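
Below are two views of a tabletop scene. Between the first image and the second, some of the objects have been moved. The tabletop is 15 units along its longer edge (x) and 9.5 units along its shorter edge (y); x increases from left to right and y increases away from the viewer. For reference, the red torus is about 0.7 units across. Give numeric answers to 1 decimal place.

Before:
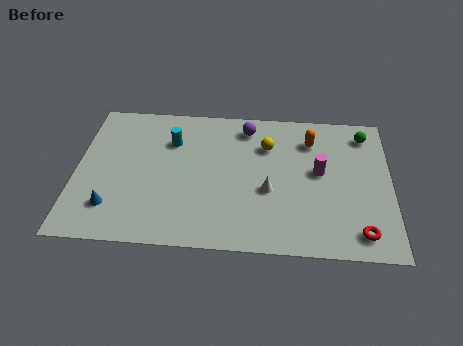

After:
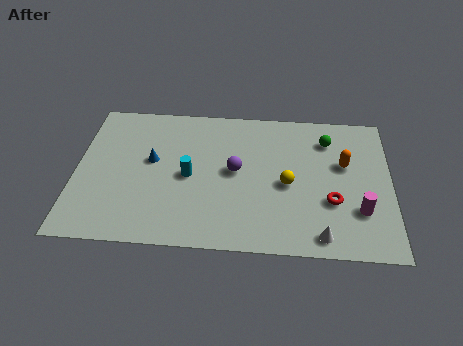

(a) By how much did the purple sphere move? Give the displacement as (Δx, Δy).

(-0.5, -3.0)

From the two frames, the purple sphere sits at roughly (8.1, 8.0) before and (7.6, 5.0) after.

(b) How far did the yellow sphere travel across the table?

2.7

From (9.1, 6.8) to (10.1, 4.3), the yellow sphere covered √(1.0² + 2.5²) ≈ 2.7 units.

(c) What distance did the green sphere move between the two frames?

1.9

The green sphere moved from about (13.8, 7.9) to (12.0, 7.4), a distance of √(1.8² + 0.5²) ≈ 1.9.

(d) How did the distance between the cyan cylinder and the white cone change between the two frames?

+1.6

They were about 5.6 units apart before and 7.2 after — 1.6 units further apart.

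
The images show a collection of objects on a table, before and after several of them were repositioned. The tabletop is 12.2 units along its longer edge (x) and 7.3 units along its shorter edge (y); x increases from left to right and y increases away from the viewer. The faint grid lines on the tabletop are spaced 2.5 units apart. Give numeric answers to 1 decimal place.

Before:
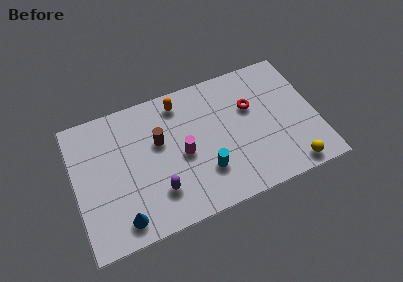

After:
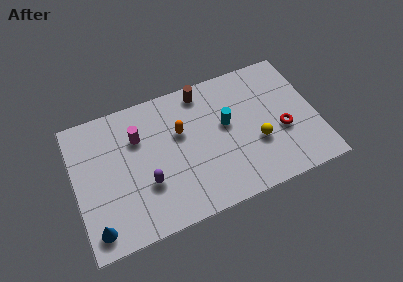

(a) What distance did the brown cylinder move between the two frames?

3.1

The brown cylinder moved from about (4.3, 4.5) to (6.7, 6.4), a distance of √(2.4² + 1.9²) ≈ 3.1.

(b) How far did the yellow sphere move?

2.4

From (10.6, 0.8) to (9.1, 2.7), the yellow sphere covered √(1.5² + 1.9²) ≈ 2.4 units.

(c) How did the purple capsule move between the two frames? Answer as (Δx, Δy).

(-0.5, 0.6)

The purple capsule was at about (4.0, 1.9) and moved to about (3.5, 2.5).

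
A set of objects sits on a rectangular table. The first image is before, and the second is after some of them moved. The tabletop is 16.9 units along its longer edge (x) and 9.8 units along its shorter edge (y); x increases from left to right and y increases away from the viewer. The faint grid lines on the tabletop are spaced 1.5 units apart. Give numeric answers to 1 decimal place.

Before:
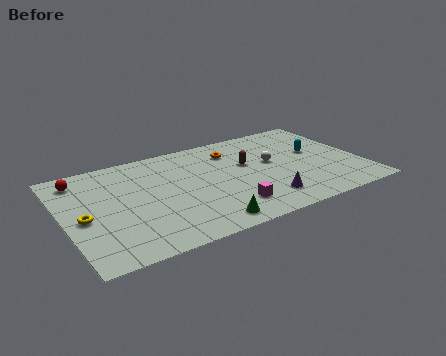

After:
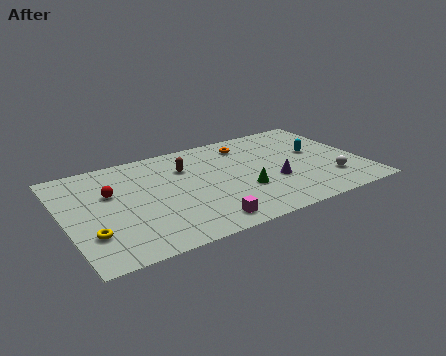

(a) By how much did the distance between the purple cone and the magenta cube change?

+3.0

They were about 2.0 units apart before and 5.0 after — 3.0 units further apart.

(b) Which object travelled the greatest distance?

the white sphere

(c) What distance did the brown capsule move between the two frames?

3.6

The brown capsule moved from about (10.5, 5.9) to (7.1, 7.0), a distance of √(3.4² + 1.1²) ≈ 3.6.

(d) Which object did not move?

the cyan capsule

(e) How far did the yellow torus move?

1.6

The yellow torus moved from about (1.0, 4.4) to (1.2, 2.8), a distance of √(0.2² + 1.6²) ≈ 1.6.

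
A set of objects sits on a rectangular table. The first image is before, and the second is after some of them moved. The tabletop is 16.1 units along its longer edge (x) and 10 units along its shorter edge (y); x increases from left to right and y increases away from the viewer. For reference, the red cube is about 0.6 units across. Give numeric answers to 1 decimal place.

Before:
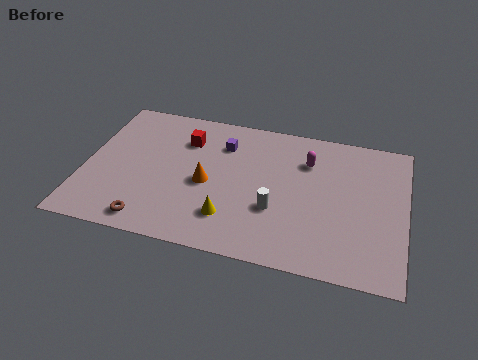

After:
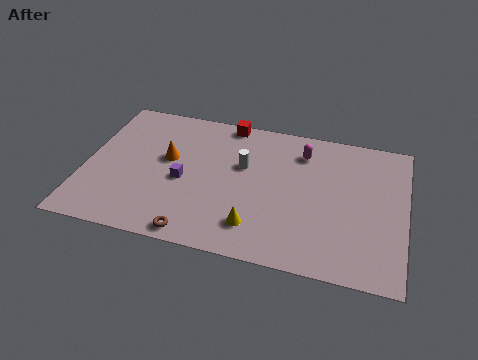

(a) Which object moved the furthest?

the purple cube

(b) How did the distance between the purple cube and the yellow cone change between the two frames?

-0.7

Before: roughly 5.1 units apart; after: 4.4. That's 0.7 units closer together.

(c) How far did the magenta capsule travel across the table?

0.7

The magenta capsule was near (11.1, 7.3) before and (10.8, 7.9) after, so it travelled √(0.3² + 0.6²) ≈ 0.7 units.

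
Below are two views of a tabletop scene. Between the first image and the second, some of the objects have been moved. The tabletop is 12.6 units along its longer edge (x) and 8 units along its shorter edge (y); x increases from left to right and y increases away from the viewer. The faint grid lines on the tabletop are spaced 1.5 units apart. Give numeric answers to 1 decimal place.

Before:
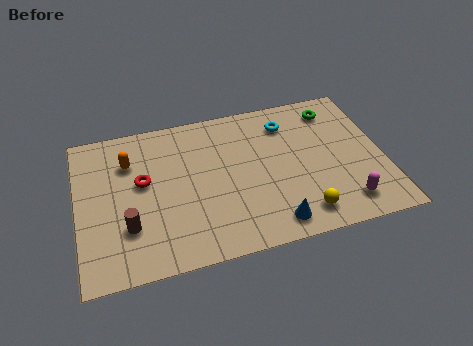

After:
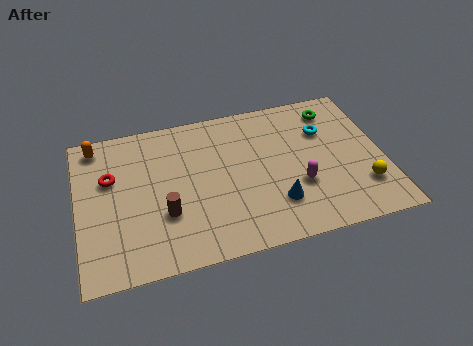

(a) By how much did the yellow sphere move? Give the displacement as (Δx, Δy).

(2.6, 0.8)

From the two frames, the yellow sphere sits at roughly (9.0, 1.3) before and (11.6, 2.1) after.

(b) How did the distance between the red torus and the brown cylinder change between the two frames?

+0.9

The distance was about 2.3 in the first image and 3.2 in the second, so they moved 0.9 units further apart.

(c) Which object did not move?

the green torus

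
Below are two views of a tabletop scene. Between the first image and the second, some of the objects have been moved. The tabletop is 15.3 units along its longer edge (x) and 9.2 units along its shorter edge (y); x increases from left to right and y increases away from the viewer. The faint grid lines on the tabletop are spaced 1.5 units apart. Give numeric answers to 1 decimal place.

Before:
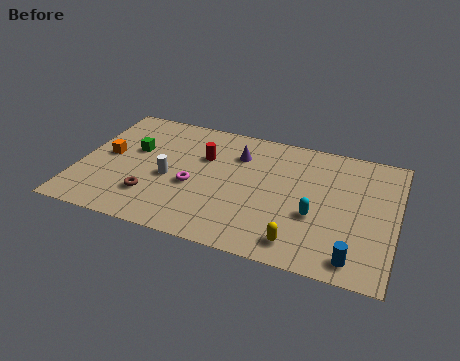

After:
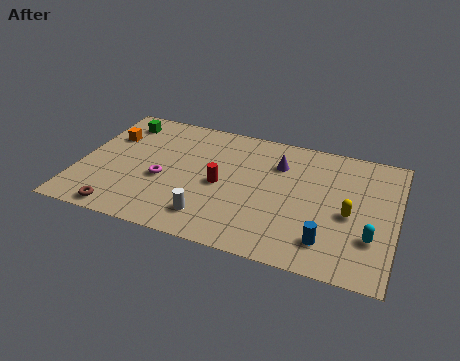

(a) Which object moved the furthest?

the yellow capsule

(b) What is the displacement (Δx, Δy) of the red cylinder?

(1.0, -1.8)

From the two frames, the red cylinder sits at roughly (5.9, 6.1) before and (6.9, 4.3) after.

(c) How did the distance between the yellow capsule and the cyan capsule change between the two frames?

-0.5

They were about 2.2 units apart before and 1.7 after — 0.5 units closer together.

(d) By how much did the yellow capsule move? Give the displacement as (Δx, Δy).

(2.2, 2.7)

From the two frames, the yellow capsule sits at roughly (10.9, 1.4) before and (13.1, 4.1) after.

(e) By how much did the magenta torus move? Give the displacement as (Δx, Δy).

(-1.5, 0.0)

The magenta torus was at about (5.6, 3.8) and moved to about (4.1, 3.8).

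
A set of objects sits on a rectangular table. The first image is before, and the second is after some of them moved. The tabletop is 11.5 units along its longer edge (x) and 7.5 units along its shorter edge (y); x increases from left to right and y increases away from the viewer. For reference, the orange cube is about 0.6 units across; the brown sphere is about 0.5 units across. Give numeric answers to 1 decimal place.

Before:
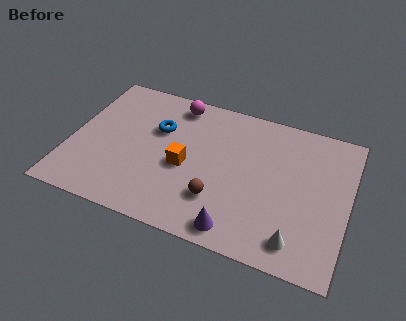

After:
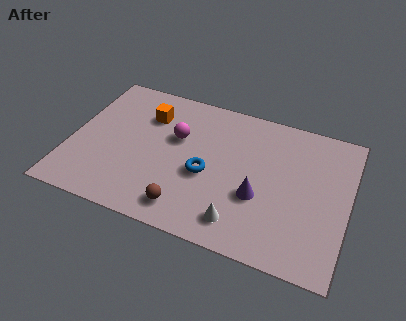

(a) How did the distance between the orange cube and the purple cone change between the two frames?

+2.2

They were about 3.4 units apart before and 5.6 after — 2.2 units further apart.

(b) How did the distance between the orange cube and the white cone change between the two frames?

+0.8

Before: roughly 5.2 units apart; after: 6.0. That's 0.8 units further apart.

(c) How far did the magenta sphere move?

1.8

The magenta sphere was near (4.1, 6.5) before and (4.3, 4.7) after, so it travelled √(0.2² + 1.8²) ≈ 1.8 units.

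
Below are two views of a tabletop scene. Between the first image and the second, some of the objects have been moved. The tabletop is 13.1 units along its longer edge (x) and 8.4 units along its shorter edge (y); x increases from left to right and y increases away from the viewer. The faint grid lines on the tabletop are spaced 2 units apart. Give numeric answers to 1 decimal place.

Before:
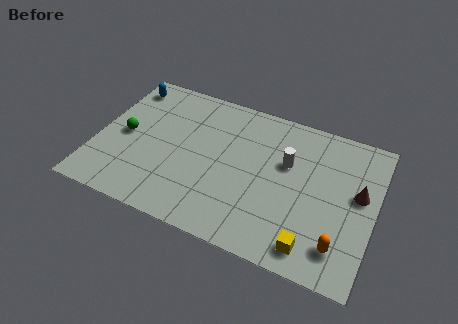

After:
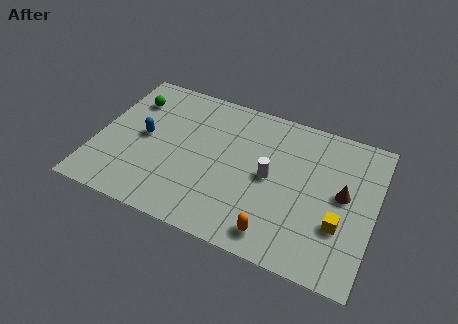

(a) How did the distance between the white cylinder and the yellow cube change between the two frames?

-0.7

They were about 4.4 units apart before and 3.7 after — 0.7 units closer together.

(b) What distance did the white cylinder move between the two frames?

1.3

The white cylinder was near (8.9, 5.3) before and (8.2, 4.2) after, so it travelled √(0.7² + 1.1²) ≈ 1.3 units.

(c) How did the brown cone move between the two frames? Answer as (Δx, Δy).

(-0.7, -0.3)

From the two frames, the brown cone sits at roughly (12.3, 4.8) before and (11.6, 4.5) after.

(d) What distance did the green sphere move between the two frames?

2.2

The green sphere was near (1.3, 4.1) before and (1.3, 6.3) after, so it travelled √(0.0² + 2.2²) ≈ 2.2 units.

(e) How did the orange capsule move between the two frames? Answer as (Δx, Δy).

(-2.9, -0.5)

The orange capsule started near (11.7, 1.7) and ended near (8.8, 1.2).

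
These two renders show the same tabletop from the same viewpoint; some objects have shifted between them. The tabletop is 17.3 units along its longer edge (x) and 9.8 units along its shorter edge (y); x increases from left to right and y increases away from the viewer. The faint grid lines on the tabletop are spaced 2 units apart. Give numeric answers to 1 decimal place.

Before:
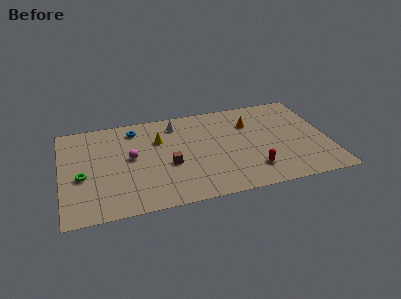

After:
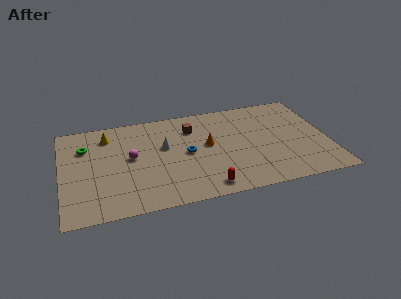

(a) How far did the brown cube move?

3.8

The brown cube was near (6.9, 4.0) before and (8.6, 7.4) after, so it travelled √(1.7² + 3.4²) ≈ 3.8 units.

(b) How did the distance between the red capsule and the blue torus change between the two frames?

-5.6

The distance was about 9.4 in the first image and 3.8 in the second, so they moved 5.6 units closer together.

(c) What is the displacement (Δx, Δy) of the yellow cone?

(-3.3, 1.2)

The yellow cone was at about (6.4, 6.7) and moved to about (3.1, 7.9).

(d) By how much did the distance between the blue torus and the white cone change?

-1.0

The distance was about 2.7 in the first image and 1.7 in the second, so they moved 1.0 units closer together.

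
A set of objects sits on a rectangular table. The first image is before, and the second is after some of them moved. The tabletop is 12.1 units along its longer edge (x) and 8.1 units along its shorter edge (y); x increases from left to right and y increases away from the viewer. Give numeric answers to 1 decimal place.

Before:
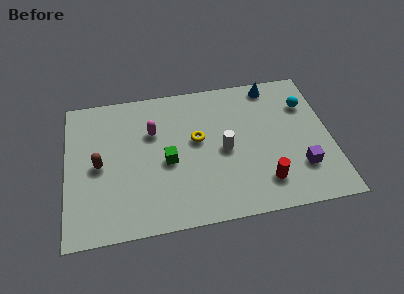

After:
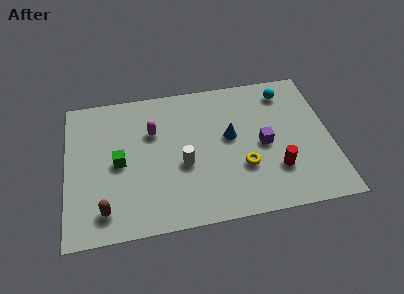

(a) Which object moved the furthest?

the blue cone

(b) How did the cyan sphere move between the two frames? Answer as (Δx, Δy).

(-0.9, 0.9)

The cyan sphere started near (11.1, 5.8) and ended near (10.2, 6.7).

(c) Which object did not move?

the magenta capsule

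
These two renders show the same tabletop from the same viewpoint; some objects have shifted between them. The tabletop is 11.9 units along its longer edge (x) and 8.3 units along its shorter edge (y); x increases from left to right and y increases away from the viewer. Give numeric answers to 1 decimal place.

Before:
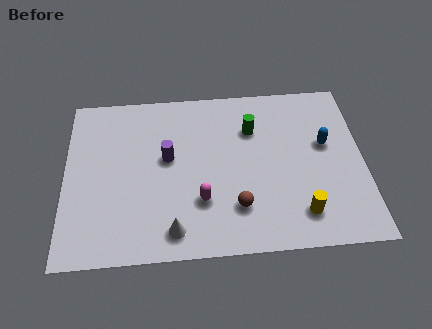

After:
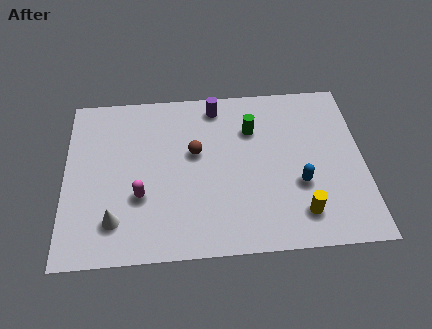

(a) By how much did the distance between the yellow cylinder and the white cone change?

+2.3

The distance was about 5.0 in the first image and 7.3 in the second, so they moved 2.3 units further apart.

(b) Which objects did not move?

the yellow cylinder and the green cylinder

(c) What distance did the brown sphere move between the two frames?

3.2

From (6.8, 2.1) to (5.2, 4.9), the brown sphere covered √(1.6² + 2.8²) ≈ 3.2 units.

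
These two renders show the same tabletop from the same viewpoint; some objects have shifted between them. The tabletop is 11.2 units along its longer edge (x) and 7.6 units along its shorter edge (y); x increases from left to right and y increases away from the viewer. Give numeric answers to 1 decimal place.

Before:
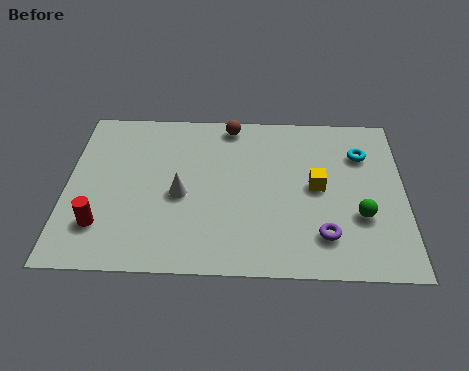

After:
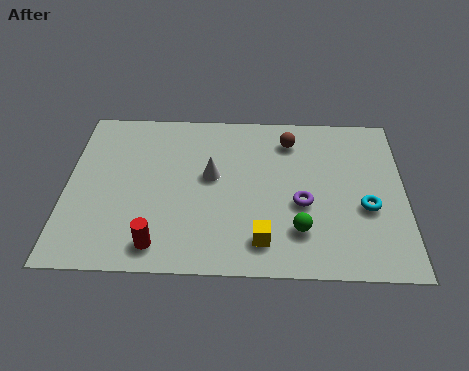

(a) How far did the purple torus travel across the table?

1.6

The purple torus moved from about (8.5, 1.7) to (7.8, 3.1), a distance of √(0.7² + 1.4²) ≈ 1.6.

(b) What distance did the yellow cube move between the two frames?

3.1

The yellow cube was near (8.3, 3.9) before and (6.5, 1.4) after, so it travelled √(1.8² + 2.5²) ≈ 3.1 units.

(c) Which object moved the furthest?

the yellow cube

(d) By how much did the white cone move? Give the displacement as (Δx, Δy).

(1.0, 0.9)

The white cone was at about (3.8, 3.4) and moved to about (4.8, 4.3).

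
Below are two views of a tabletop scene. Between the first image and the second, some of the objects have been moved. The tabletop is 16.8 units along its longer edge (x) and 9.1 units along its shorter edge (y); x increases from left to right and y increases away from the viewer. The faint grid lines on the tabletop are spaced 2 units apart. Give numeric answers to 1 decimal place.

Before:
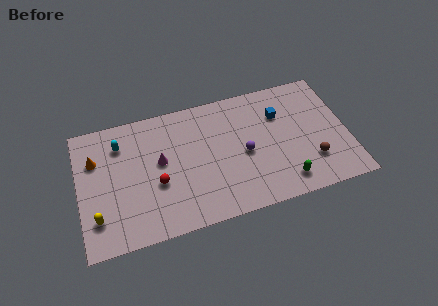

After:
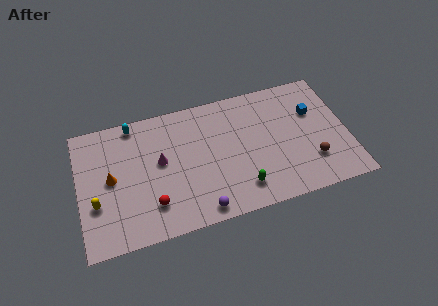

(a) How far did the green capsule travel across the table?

2.7

From (12.6, 1.5) to (9.9, 1.8), the green capsule covered √(2.7² + 0.3²) ≈ 2.7 units.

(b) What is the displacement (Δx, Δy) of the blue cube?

(2.1, -0.4)

The blue cube started near (12.7, 6.4) and ended near (14.8, 6.0).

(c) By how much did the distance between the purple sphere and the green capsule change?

-0.8

They were about 3.5 units apart before and 2.7 after — 0.8 units closer together.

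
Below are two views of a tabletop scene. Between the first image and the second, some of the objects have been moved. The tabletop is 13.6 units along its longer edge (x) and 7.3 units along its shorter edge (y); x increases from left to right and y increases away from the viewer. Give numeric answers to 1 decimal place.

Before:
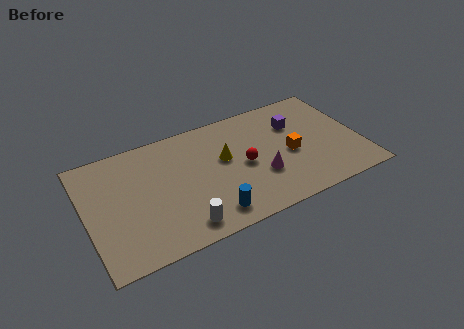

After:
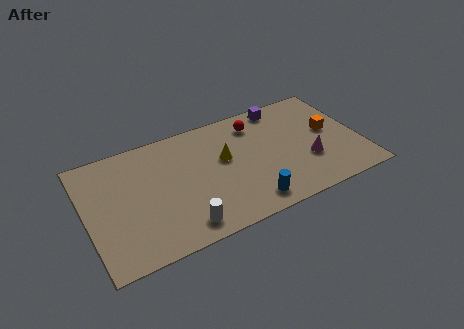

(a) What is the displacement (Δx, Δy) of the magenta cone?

(2.4, 0.0)

The magenta cone started near (8.5, 2.5) and ended near (10.9, 2.5).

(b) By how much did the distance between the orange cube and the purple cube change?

+1.4

Before: roughly 1.9 units apart; after: 3.3. That's 1.4 units further apart.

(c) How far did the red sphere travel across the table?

2.6

From (7.8, 3.5) to (8.7, 5.9), the red sphere covered √(0.9² + 2.4²) ≈ 2.6 units.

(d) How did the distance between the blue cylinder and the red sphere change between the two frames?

+1.9

Before: roughly 3.0 units apart; after: 4.9. That's 1.9 units further apart.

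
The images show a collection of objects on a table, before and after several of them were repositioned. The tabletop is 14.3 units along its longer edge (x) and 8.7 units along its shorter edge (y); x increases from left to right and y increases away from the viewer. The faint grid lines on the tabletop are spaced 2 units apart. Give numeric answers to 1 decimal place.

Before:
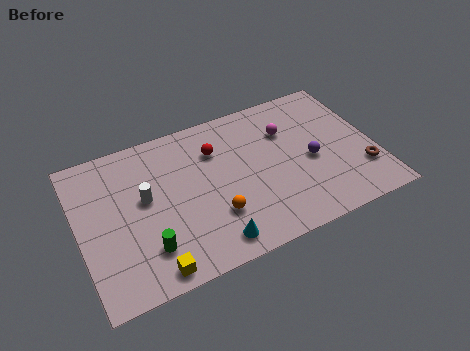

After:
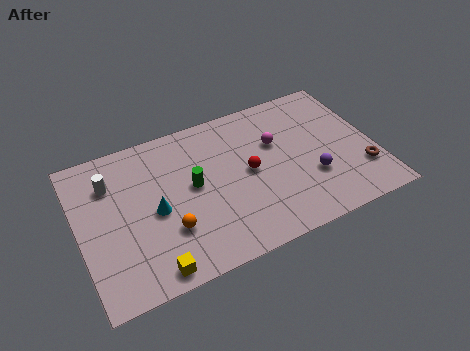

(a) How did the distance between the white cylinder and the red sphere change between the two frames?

+2.9

The distance was about 3.9 in the first image and 6.8 in the second, so they moved 2.9 units further apart.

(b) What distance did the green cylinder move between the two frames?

3.6

The green cylinder moved from about (3.0, 2.1) to (5.5, 4.7), a distance of √(2.5² + 2.6²) ≈ 3.6.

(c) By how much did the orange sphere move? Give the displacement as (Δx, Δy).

(-2.2, 0.1)

The orange sphere started near (6.3, 2.6) and ended near (4.1, 2.7).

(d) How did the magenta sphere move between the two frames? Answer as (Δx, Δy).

(-0.6, -0.5)

From the two frames, the magenta sphere sits at roughly (10.3, 6.1) before and (9.7, 5.6) after.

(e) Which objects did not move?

the yellow cube and the brown torus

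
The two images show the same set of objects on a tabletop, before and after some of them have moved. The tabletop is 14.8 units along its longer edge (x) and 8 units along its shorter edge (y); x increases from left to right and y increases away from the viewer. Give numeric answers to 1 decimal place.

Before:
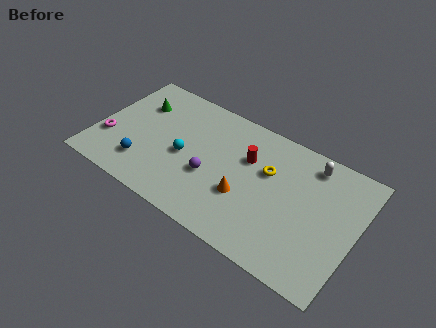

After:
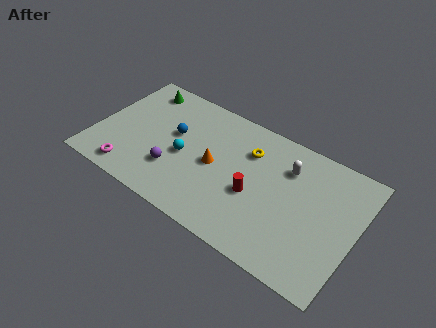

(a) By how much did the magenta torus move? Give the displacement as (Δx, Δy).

(1.6, -1.5)

The magenta torus started near (0.8, 2.6) and ended near (2.4, 1.1).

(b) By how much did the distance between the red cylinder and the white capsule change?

-0.7

Before: roughly 3.7 units apart; after: 3.0. That's 0.7 units closer together.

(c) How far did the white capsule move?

1.5

The white capsule was near (11.9, 6.8) before and (10.7, 5.9) after, so it travelled √(1.2² + 0.9²) ≈ 1.5 units.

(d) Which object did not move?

the cyan sphere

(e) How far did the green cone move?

1.1

The green cone moved from about (2.0, 5.7) to (1.9, 6.8), a distance of √(0.1² + 1.1²) ≈ 1.1.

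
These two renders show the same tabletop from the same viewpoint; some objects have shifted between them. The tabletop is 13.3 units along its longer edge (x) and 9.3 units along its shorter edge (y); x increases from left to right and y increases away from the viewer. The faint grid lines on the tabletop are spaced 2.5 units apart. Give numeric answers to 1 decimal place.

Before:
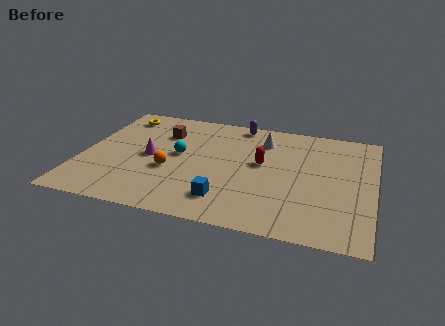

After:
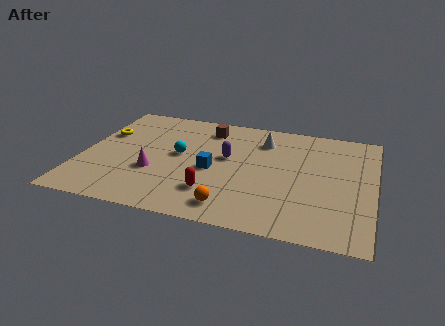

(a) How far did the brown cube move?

2.2

From (3.5, 6.7) to (5.5, 7.6), the brown cube covered √(2.0² + 0.9²) ≈ 2.2 units.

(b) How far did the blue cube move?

2.3

From (6.8, 1.9) to (6.0, 4.1), the blue cube covered √(0.8² + 2.2²) ≈ 2.3 units.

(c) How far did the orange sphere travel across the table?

3.7

The orange sphere moved from about (4.1, 3.6) to (7.1, 1.4), a distance of √(3.0² + 2.2²) ≈ 3.7.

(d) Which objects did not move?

the white cone and the cyan sphere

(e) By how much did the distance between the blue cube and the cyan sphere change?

-2.1

Before: roughly 3.9 units apart; after: 1.8. That's 2.1 units closer together.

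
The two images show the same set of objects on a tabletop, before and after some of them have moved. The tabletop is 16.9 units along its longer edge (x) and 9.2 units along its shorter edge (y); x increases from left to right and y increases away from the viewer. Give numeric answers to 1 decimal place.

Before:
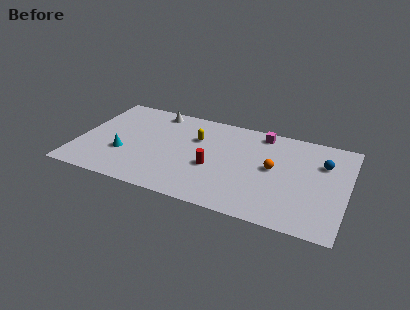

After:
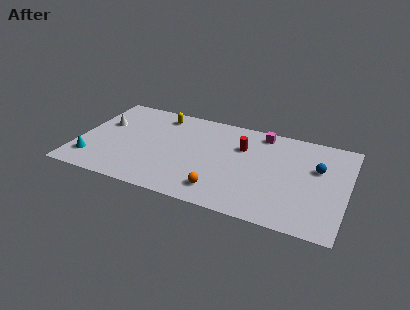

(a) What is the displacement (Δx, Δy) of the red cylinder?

(1.6, 2.6)

The red cylinder was at about (8.6, 3.7) and moved to about (10.2, 6.3).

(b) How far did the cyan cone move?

2.2

The cyan cone was near (3.0, 3.2) before and (1.1, 2.0) after, so it travelled √(1.9² + 1.2²) ≈ 2.2 units.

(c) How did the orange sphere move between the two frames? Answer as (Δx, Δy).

(-3.0, -3.2)

From the two frames, the orange sphere sits at roughly (12.3, 4.9) before and (9.3, 1.7) after.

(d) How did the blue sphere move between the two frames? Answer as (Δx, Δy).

(-0.3, -0.6)

From the two frames, the blue sphere sits at roughly (15.3, 6.4) before and (15.0, 5.8) after.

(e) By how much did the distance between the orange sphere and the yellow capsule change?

+2.4

They were about 5.2 units apart before and 7.6 after — 2.4 units further apart.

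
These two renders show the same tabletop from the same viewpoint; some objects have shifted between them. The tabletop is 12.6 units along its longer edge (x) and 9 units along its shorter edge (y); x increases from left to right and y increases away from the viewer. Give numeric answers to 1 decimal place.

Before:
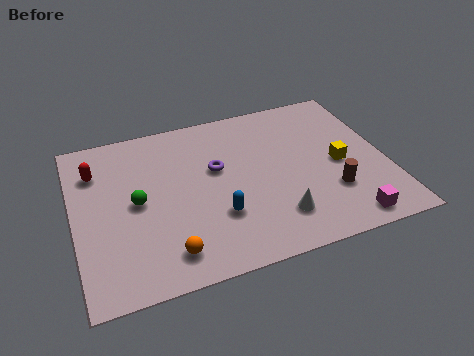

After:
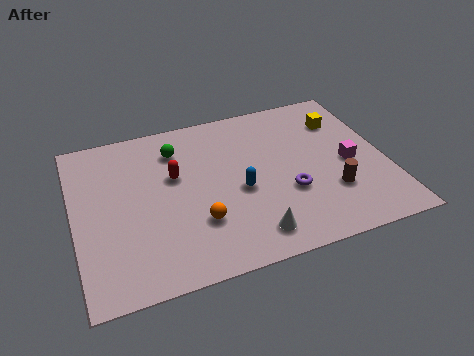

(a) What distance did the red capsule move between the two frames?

3.3

From (1.0, 6.7) to (4.1, 5.5), the red capsule covered √(3.1² + 1.2²) ≈ 3.3 units.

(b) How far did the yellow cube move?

2.5

From (10.7, 4.2) to (11.1, 6.7), the yellow cube covered √(0.4² + 2.5²) ≈ 2.5 units.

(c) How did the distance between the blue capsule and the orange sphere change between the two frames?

-0.3

The distance was about 2.5 in the first image and 2.2 in the second, so they moved 0.3 units closer together.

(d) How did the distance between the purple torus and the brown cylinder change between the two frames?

-3.4

They were about 5.2 units apart before and 1.8 after — 3.4 units closer together.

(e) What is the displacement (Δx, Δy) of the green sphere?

(1.8, 2.5)

The green sphere was at about (2.5, 4.5) and moved to about (4.3, 7.0).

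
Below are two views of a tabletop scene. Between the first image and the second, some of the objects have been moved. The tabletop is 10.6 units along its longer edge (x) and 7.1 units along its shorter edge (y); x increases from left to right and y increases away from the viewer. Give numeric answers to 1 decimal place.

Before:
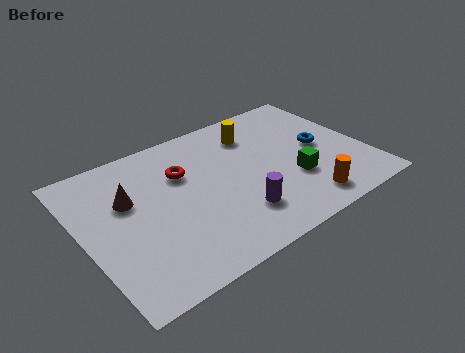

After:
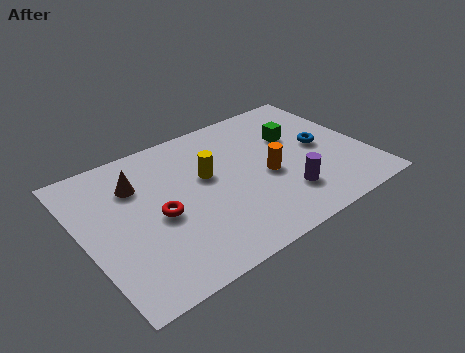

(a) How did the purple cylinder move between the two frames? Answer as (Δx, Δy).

(1.8, 0.0)

From the two frames, the purple cylinder sits at roughly (5.4, 1.8) before and (7.2, 1.8) after.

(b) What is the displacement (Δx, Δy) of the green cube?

(0.5, 2.2)

The green cube was at about (7.7, 2.4) and moved to about (8.2, 4.6).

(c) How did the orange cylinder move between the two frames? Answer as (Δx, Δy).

(-1.0, 2.0)

The orange cylinder started near (7.8, 1.1) and ended near (6.8, 3.1).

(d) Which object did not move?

the blue torus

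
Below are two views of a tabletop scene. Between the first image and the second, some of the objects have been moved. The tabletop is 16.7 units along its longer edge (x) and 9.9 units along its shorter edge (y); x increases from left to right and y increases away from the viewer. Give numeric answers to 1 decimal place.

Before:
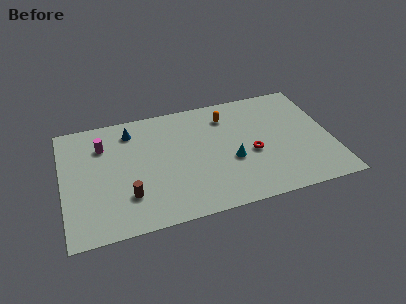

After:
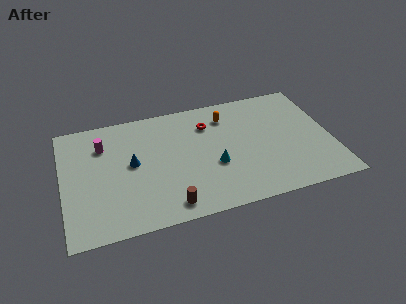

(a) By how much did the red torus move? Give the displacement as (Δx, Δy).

(-2.5, 3.2)

The red torus started near (11.7, 4.2) and ended near (9.2, 7.4).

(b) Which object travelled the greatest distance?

the red torus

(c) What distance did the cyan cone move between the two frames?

1.1

The cyan cone was near (10.4, 3.9) before and (9.3, 3.8) after, so it travelled √(1.1² + 0.1²) ≈ 1.1 units.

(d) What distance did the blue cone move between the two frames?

2.8

From (4.4, 8.1) to (4.3, 5.3), the blue cone covered √(0.1² + 2.8²) ≈ 2.8 units.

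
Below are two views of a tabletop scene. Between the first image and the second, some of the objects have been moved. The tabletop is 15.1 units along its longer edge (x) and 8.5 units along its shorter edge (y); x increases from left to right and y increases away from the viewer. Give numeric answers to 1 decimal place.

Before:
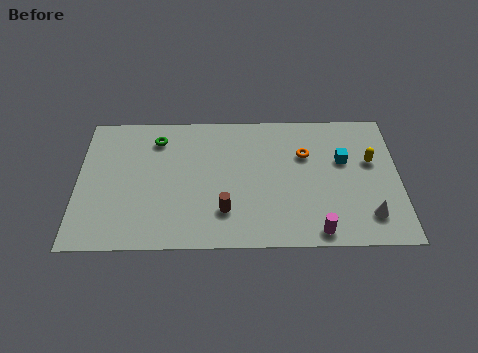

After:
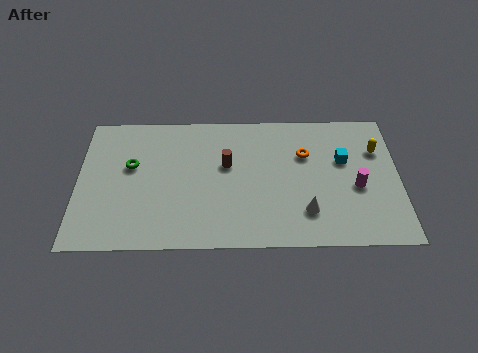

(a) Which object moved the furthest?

the magenta cylinder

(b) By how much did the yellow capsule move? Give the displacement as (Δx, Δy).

(0.3, 0.7)

The yellow capsule started near (13.8, 5.2) and ended near (14.1, 5.9).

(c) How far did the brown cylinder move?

2.9

The brown cylinder moved from about (6.9, 2.2) to (7.0, 5.1), a distance of √(0.1² + 2.9²) ≈ 2.9.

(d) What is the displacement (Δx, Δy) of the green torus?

(-1.2, -1.7)

From the two frames, the green torus sits at roughly (3.7, 6.8) before and (2.5, 5.1) after.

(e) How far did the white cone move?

2.9

The white cone was near (13.6, 1.8) before and (10.7, 2.1) after, so it travelled √(2.9² + 0.3²) ≈ 2.9 units.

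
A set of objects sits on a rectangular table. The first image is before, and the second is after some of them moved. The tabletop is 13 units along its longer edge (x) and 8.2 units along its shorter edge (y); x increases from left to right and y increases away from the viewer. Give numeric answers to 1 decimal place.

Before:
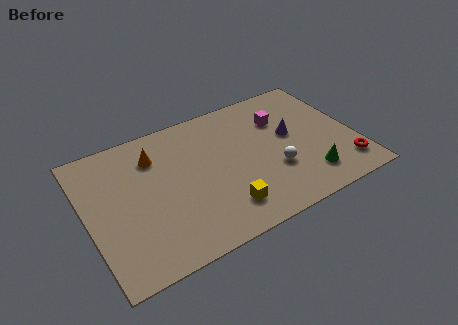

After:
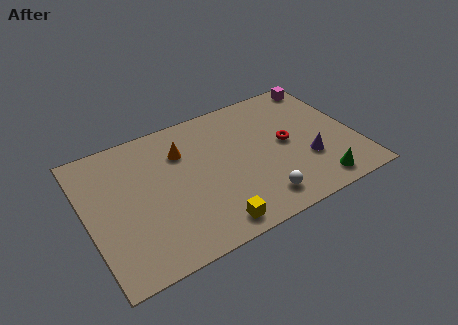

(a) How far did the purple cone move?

2.0

The purple cone was near (10.0, 4.6) before and (10.5, 2.7) after, so it travelled √(0.5² + 1.9²) ≈ 2.0 units.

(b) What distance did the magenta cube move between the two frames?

2.8

The magenta cube moved from about (9.7, 5.8) to (12.1, 7.3), a distance of √(2.4² + 1.5²) ≈ 2.8.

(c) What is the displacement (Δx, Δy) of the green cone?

(0.3, -0.6)

The green cone started near (10.4, 1.7) and ended near (10.7, 1.1).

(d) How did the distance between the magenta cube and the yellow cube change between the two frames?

+3.7

Before: roughly 5.4 units apart; after: 9.1. That's 3.7 units further apart.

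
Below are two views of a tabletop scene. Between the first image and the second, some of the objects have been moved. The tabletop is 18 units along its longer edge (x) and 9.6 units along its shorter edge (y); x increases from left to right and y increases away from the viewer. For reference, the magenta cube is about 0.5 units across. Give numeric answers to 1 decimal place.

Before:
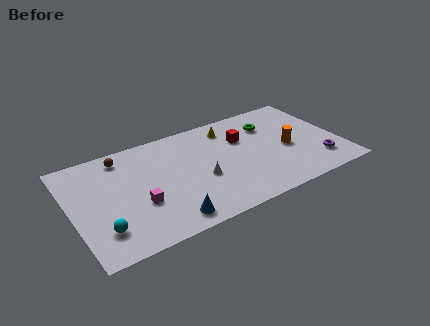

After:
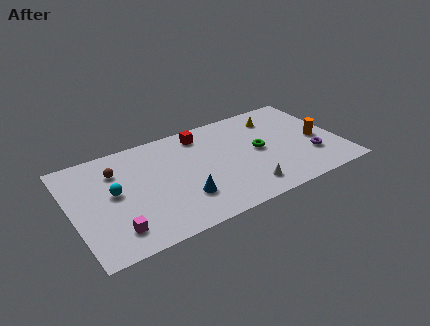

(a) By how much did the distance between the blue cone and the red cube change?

-2.0

They were about 7.8 units apart before and 5.8 after — 2.0 units closer together.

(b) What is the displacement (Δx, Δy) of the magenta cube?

(-1.8, -1.6)

From the two frames, the magenta cube sits at roughly (4.3, 3.5) before and (2.5, 1.9) after.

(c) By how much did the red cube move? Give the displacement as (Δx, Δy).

(-2.6, 1.6)

The red cube was at about (11.7, 6.5) and moved to about (9.1, 8.1).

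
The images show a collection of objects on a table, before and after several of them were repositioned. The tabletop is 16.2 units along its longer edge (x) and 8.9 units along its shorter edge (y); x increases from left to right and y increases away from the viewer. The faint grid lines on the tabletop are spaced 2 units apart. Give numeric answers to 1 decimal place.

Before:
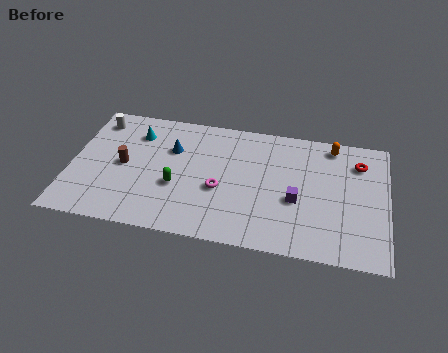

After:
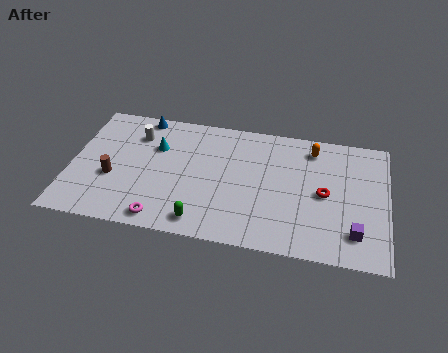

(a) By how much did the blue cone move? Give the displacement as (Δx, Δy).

(-1.7, 2.1)

The blue cone was at about (5.1, 6.0) and moved to about (3.4, 8.1).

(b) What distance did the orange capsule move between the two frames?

1.1

The orange capsule moved from about (13.3, 7.8) to (12.3, 7.4), a distance of √(1.0² + 0.4²) ≈ 1.1.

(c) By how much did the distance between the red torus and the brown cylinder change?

-1.4

Before: roughly 12.2 units apart; after: 10.8. That's 1.4 units closer together.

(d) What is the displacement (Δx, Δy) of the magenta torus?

(-2.8, -2.6)

The magenta torus started near (7.7, 3.6) and ended near (4.9, 1.0).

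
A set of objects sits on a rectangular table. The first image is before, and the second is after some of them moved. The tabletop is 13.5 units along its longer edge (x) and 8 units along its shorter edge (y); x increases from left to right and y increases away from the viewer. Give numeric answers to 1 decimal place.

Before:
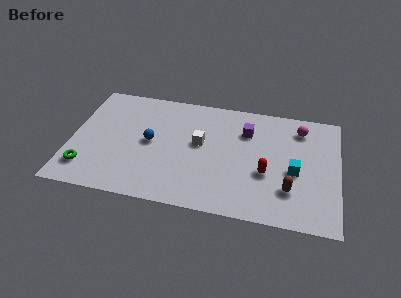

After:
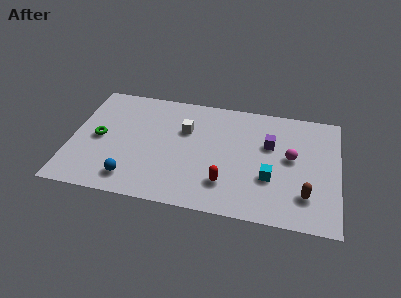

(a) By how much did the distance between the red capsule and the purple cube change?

+0.8

The distance was about 2.9 in the first image and 3.7 in the second, so they moved 0.8 units further apart.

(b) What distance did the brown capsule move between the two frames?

0.8

From (11.1, 2.2) to (11.9, 2.0), the brown capsule covered √(0.8² + 0.2²) ≈ 0.8 units.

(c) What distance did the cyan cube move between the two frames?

1.4

The cyan cube moved from about (11.3, 3.5) to (10.1, 2.8), a distance of √(1.2² + 0.7²) ≈ 1.4.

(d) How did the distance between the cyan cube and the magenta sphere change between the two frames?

-1.1

They were about 3.0 units apart before and 1.9 after — 1.1 units closer together.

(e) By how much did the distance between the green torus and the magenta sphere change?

-1.9

Before: roughly 11.6 units apart; after: 9.7. That's 1.9 units closer together.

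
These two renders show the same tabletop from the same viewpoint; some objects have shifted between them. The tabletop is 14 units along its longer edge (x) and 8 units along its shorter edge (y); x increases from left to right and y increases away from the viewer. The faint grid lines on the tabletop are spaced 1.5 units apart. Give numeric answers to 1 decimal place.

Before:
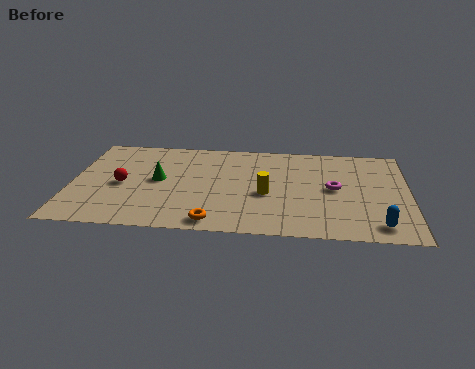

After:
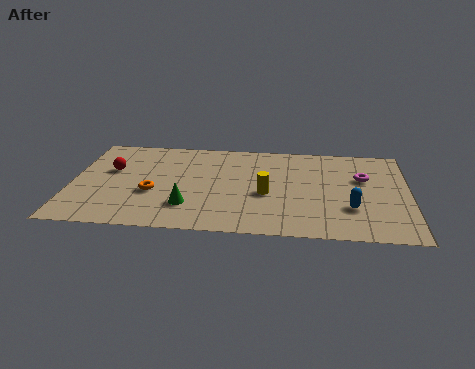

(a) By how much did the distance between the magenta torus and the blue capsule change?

-0.8

They were about 3.4 units apart before and 2.6 after — 0.8 units closer together.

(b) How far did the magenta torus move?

1.6

From (10.9, 4.1) to (12.1, 5.1), the magenta torus covered √(1.2² + 1.0²) ≈ 1.6 units.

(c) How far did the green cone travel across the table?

2.5

The green cone moved from about (3.6, 4.2) to (4.9, 2.1), a distance of √(1.3² + 2.1²) ≈ 2.5.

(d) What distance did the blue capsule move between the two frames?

1.7

The blue capsule moved from about (12.7, 1.2) to (11.6, 2.5), a distance of √(1.1² + 1.3²) ≈ 1.7.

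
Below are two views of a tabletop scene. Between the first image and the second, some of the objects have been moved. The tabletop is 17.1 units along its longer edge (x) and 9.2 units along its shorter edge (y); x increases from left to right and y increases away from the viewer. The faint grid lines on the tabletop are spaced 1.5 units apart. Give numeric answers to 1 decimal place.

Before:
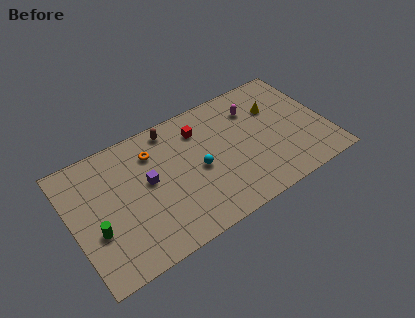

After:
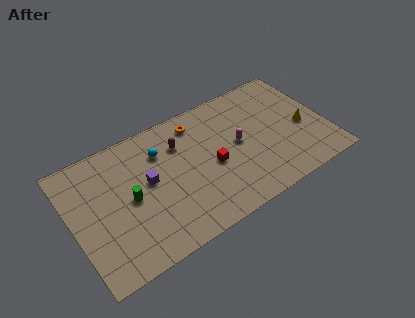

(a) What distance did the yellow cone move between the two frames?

2.8

The yellow cone moved from about (14.0, 6.3) to (15.6, 4.0), a distance of √(1.6² + 2.3²) ≈ 2.8.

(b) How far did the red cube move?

3.0

The red cube was near (8.9, 7.1) before and (9.3, 4.1) after, so it travelled √(0.4² + 3.0²) ≈ 3.0 units.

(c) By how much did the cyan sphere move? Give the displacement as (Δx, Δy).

(-2.2, 2.5)

From the two frames, the cyan sphere sits at roughly (8.4, 4.3) before and (6.2, 6.8) after.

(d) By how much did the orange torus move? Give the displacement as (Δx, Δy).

(3.1, 0.7)

The orange torus was at about (5.7, 7.0) and moved to about (8.8, 7.7).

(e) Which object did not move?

the purple cube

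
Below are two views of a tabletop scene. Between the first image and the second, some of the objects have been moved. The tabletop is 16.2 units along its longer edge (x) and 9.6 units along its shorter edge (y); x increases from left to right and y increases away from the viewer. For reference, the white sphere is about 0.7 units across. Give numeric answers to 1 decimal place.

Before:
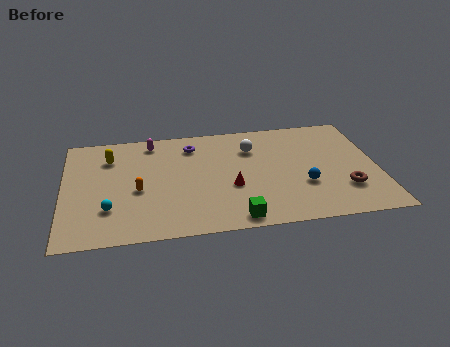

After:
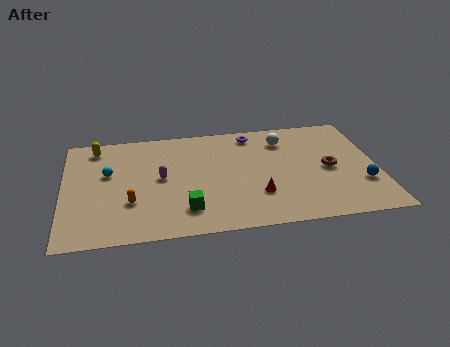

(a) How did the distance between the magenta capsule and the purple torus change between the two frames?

+3.7

The distance was about 2.2 in the first image and 5.9 in the second, so they moved 3.7 units further apart.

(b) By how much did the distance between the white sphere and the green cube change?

+1.5

Before: roughly 6.1 units apart; after: 7.6. That's 1.5 units further apart.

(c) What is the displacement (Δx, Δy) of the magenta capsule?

(0.4, -3.3)

The magenta capsule was at about (4.6, 8.3) and moved to about (5.0, 5.0).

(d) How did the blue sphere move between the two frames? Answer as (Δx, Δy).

(3.0, -0.3)

The blue sphere started near (12.3, 3.3) and ended near (15.3, 3.0).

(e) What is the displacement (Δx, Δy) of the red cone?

(1.3, -0.9)

From the two frames, the red cone sits at roughly (8.6, 3.7) before and (9.9, 2.8) after.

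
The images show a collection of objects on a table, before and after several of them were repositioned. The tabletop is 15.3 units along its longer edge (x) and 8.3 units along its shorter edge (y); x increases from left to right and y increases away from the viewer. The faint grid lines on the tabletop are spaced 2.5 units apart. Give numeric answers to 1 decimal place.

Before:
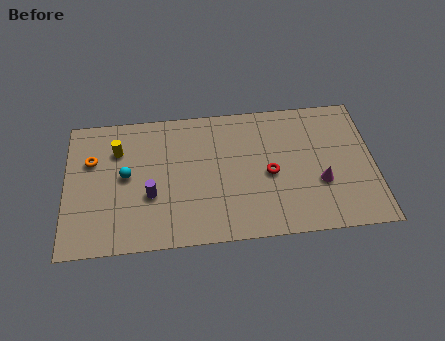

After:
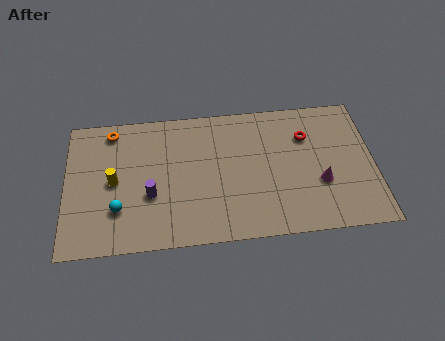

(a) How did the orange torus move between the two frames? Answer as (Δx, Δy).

(1.0, 1.7)

From the two frames, the orange torus sits at roughly (1.3, 5.5) before and (2.3, 7.2) after.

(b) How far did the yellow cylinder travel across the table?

1.9

The yellow cylinder was near (2.6, 6.0) before and (2.4, 4.1) after, so it travelled √(0.2² + 1.9²) ≈ 1.9 units.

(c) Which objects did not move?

the purple cylinder and the magenta cone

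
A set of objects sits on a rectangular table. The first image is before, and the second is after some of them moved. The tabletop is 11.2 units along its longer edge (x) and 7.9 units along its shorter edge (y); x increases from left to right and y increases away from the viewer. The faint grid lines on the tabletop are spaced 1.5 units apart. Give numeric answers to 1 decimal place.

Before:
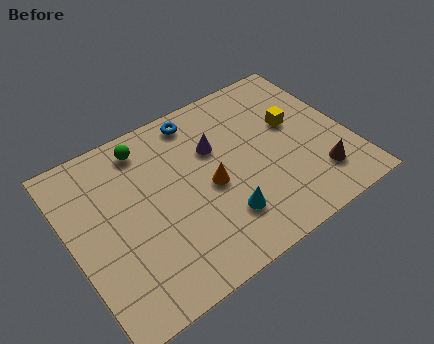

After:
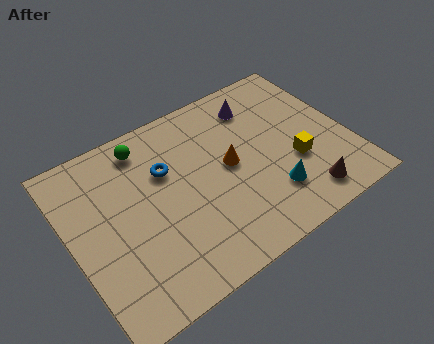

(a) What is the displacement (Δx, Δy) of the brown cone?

(-0.7, -0.6)

From the two frames, the brown cone sits at roughly (9.6, 1.8) before and (8.9, 1.2) after.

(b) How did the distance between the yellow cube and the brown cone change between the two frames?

-1.2

They were about 2.9 units apart before and 1.7 after — 1.2 units closer together.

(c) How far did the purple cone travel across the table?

2.3

The purple cone moved from about (6.0, 5.2) to (8.0, 6.3), a distance of √(2.0² + 1.1²) ≈ 2.3.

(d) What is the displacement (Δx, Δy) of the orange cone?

(0.9, 0.5)

The orange cone was at about (5.5, 3.6) and moved to about (6.4, 4.1).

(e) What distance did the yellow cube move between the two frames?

1.8

From (9.2, 4.7) to (8.9, 2.9), the yellow cube covered √(0.3² + 1.8²) ≈ 1.8 units.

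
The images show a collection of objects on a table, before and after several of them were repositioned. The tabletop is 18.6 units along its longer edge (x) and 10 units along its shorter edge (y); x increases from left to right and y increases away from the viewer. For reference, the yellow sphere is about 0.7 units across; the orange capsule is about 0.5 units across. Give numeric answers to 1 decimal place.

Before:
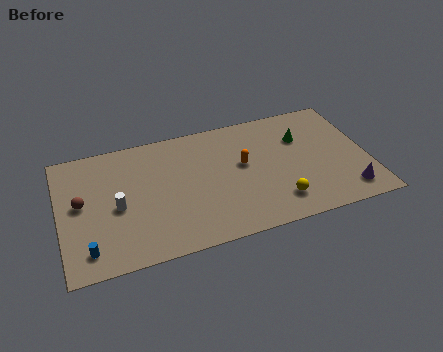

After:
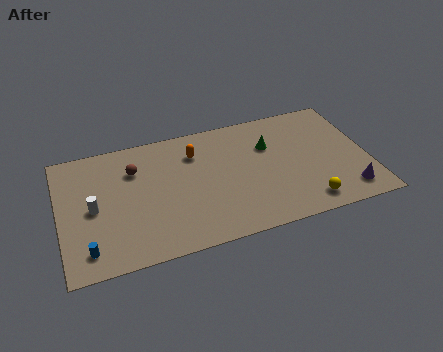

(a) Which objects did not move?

the purple cone and the blue cylinder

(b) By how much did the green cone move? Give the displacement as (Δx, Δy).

(-2.0, -0.1)

The green cone started near (14.8, 6.9) and ended near (12.8, 6.8).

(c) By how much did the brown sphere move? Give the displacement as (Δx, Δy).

(3.3, 1.8)

From the two frames, the brown sphere sits at roughly (1.3, 5.4) before and (4.6, 7.2) after.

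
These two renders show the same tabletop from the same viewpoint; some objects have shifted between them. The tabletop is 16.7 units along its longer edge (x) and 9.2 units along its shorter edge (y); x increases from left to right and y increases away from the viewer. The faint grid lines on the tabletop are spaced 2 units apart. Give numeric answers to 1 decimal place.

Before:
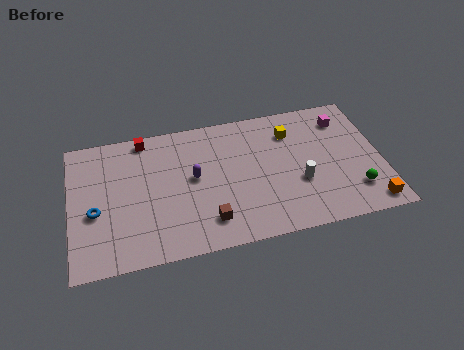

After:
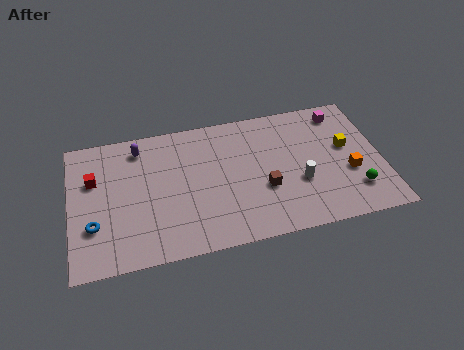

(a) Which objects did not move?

the green sphere and the white cylinder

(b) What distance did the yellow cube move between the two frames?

3.4

From (12.0, 7.0) to (14.9, 5.3), the yellow cube covered √(2.9² + 1.7²) ≈ 3.4 units.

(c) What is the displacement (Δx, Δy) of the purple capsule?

(-2.8, 2.7)

The purple capsule started near (6.6, 5.0) and ended near (3.8, 7.7).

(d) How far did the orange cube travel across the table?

2.6

From (15.8, 1.1) to (14.9, 3.5), the orange cube covered √(0.9² + 2.4²) ≈ 2.6 units.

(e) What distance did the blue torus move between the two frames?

0.9

The blue torus was near (1.3, 3.8) before and (1.2, 2.9) after, so it travelled √(0.1² + 0.9²) ≈ 0.9 units.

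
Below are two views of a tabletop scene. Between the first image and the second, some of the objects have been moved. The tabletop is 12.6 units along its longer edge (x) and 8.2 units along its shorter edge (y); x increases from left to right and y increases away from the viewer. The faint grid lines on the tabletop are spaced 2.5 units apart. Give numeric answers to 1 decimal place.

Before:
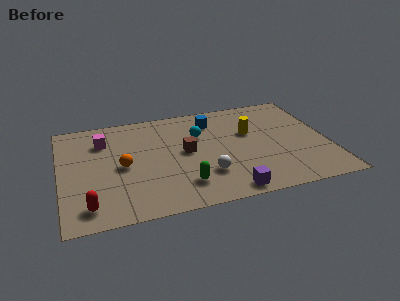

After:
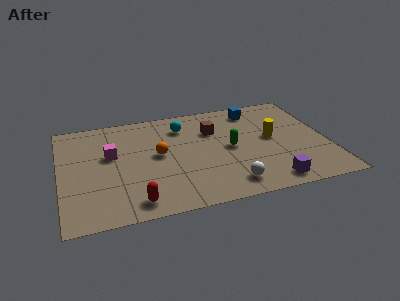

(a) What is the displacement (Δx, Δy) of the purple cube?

(2.0, 0.2)

The purple cube started near (7.6, 0.8) and ended near (9.6, 1.0).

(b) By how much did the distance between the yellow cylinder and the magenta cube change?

+0.6

They were about 7.0 units apart before and 7.6 after — 0.6 units further apart.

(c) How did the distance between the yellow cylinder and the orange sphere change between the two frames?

-0.8

The distance was about 6.2 in the first image and 5.4 in the second, so they moved 0.8 units closer together.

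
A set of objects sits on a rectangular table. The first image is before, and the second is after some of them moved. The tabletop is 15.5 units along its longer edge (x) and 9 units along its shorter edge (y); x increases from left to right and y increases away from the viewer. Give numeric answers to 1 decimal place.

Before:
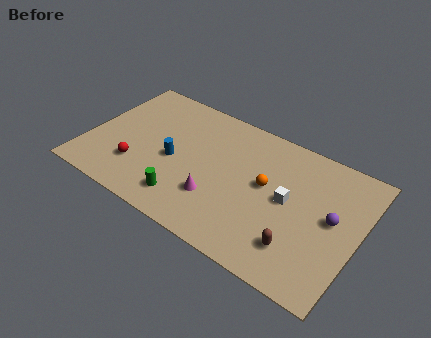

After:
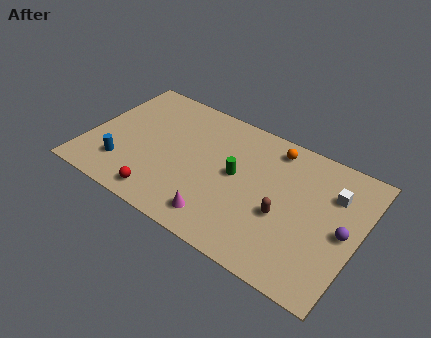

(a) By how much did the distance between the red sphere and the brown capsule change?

-2.4

They were about 9.4 units apart before and 7.0 after — 2.4 units closer together.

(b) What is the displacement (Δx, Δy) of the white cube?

(2.3, 1.7)

From the two frames, the white cube sits at roughly (11.5, 4.7) before and (13.8, 6.4) after.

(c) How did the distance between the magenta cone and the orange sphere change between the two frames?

+3.1

They were about 3.4 units apart before and 6.5 after — 3.1 units further apart.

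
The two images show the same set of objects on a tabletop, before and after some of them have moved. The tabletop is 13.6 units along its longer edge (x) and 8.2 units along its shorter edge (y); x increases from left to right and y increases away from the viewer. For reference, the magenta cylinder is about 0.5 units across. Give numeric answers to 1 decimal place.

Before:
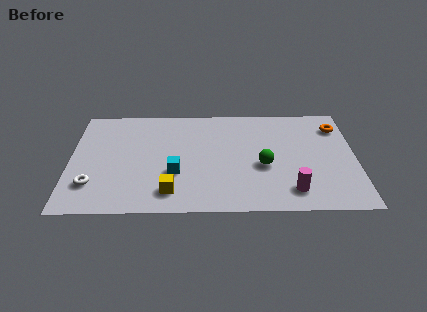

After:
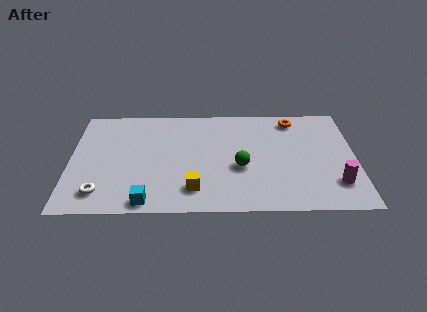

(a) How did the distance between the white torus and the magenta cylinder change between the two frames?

+1.7

The distance was about 9.4 in the first image and 11.1 in the second, so they moved 1.7 units further apart.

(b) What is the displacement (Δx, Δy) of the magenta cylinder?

(2.1, 0.5)

The magenta cylinder was at about (10.5, 1.5) and moved to about (12.6, 2.0).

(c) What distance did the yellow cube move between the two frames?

1.1

The yellow cube was near (4.8, 1.5) before and (5.9, 1.7) after, so it travelled √(1.1² + 0.2²) ≈ 1.1 units.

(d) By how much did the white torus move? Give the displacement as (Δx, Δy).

(0.4, -0.6)

From the two frames, the white torus sits at roughly (1.1, 2.1) before and (1.5, 1.5) after.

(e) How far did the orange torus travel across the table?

2.2

The orange torus moved from about (12.8, 6.4) to (10.7, 7.0), a distance of √(2.1² + 0.6²) ≈ 2.2.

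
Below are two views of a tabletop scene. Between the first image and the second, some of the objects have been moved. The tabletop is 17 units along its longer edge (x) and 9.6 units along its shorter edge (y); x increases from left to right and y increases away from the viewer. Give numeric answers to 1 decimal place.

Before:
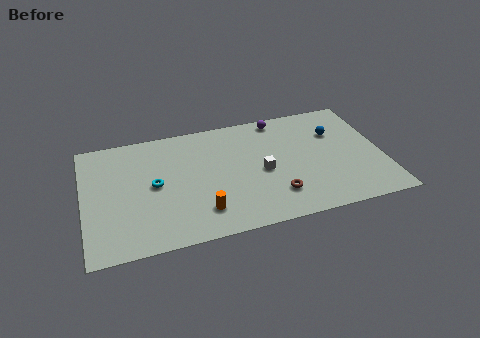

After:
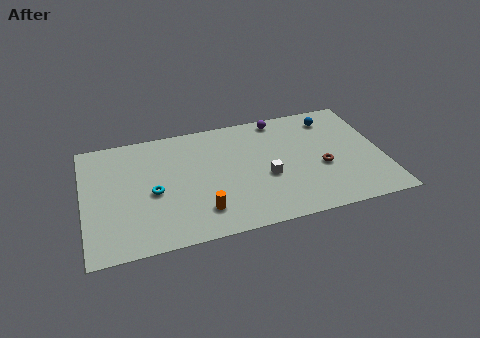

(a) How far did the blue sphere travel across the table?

1.3

From (14.5, 6.6) to (14.4, 7.9), the blue sphere covered √(0.1² + 1.3²) ≈ 1.3 units.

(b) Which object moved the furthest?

the brown torus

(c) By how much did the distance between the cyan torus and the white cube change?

+0.3

They were about 6.1 units apart before and 6.4 after — 0.3 units further apart.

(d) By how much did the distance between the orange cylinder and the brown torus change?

+3.0

The distance was about 4.2 in the first image and 7.2 in the second, so they moved 3.0 units further apart.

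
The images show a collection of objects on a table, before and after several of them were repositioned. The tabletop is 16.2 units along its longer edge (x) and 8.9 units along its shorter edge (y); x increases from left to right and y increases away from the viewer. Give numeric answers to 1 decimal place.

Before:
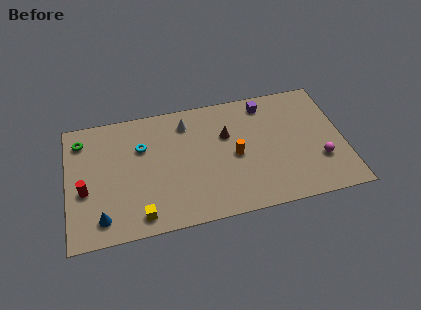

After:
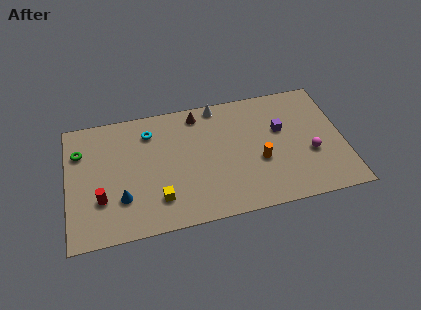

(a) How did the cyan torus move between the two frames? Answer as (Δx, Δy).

(0.5, 1.0)

The cyan torus was at about (4.4, 6.0) and moved to about (4.9, 7.0).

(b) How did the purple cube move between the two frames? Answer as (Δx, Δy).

(0.8, -2.1)

From the two frames, the purple cube sits at roughly (11.8, 7.6) before and (12.6, 5.5) after.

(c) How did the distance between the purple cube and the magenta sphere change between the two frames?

-3.0

Before: roughly 5.6 units apart; after: 2.6. That's 3.0 units closer together.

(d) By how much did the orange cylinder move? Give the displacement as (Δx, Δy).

(1.4, -0.7)

The orange cylinder started near (9.8, 4.2) and ended near (11.2, 3.5).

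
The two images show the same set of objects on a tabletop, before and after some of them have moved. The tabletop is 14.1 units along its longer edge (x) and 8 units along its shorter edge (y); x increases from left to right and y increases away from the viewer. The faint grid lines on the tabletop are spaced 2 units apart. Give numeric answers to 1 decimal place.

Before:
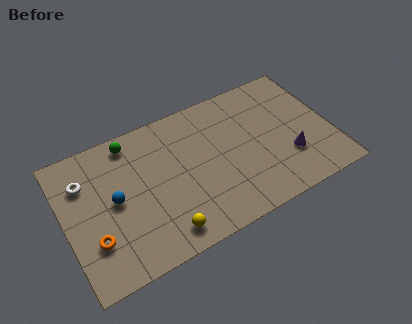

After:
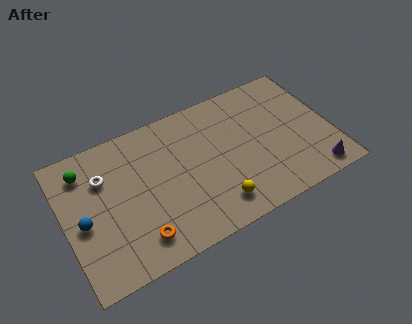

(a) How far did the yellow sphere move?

2.8

The yellow sphere was near (4.8, 1.2) before and (7.6, 1.5) after, so it travelled √(2.8² + 0.3²) ≈ 2.8 units.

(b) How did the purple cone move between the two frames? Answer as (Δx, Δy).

(1.1, -1.5)

The purple cone started near (11.7, 2.5) and ended near (12.8, 1.0).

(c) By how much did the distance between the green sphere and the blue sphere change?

-0.3

Before: roughly 3.1 units apart; after: 2.8. That's 0.3 units closer together.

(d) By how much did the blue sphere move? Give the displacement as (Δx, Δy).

(-1.7, -0.5)

The blue sphere was at about (2.6, 4.1) and moved to about (0.9, 3.6).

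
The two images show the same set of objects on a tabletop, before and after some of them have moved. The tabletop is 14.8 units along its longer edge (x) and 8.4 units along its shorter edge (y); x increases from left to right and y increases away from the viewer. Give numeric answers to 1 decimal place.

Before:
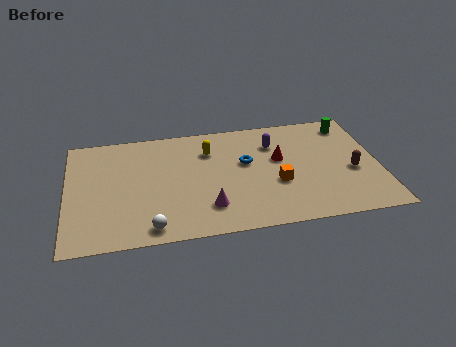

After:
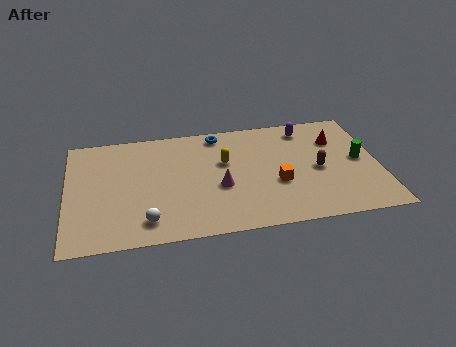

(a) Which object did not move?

the orange cube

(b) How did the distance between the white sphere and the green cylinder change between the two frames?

-0.9

They were about 11.5 units apart before and 10.6 after — 0.9 units closer together.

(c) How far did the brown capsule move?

1.6

The brown capsule moved from about (13.5, 3.5) to (11.9, 3.9), a distance of √(1.6² + 0.4²) ≈ 1.6.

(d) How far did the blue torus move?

2.7

The blue torus moved from about (8.5, 5.0) to (7.3, 7.4), a distance of √(1.2² + 2.4²) ≈ 2.7.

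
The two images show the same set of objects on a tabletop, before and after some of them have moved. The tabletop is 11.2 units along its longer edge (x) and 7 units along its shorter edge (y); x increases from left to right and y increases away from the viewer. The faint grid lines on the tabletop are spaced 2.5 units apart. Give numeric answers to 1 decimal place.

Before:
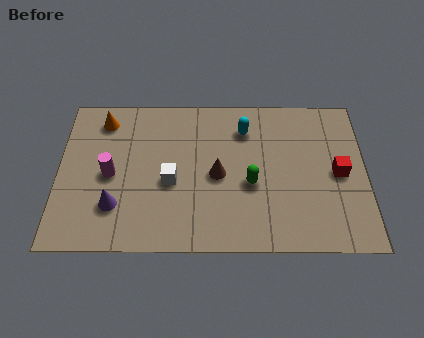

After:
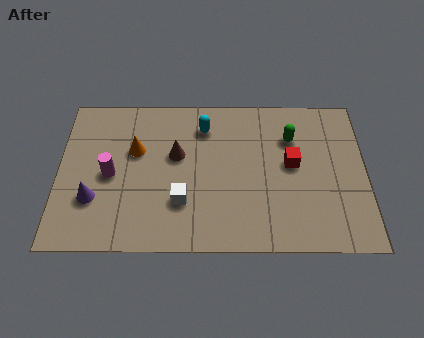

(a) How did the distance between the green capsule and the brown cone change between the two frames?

+3.0

The distance was about 1.3 in the first image and 4.3 in the second, so they moved 3.0 units further apart.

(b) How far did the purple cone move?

0.9

The purple cone was near (2.1, 1.9) before and (1.3, 2.2) after, so it travelled √(0.8² + 0.3²) ≈ 0.9 units.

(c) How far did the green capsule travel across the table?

2.6

The green capsule was near (7.0, 2.9) before and (8.5, 5.0) after, so it travelled √(1.5² + 2.1²) ≈ 2.6 units.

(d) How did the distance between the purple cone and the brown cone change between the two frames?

-0.4

The distance was about 4.0 in the first image and 3.6 in the second, so they moved 0.4 units closer together.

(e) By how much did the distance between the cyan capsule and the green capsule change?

+0.7

Before: roughly 2.5 units apart; after: 3.2. That's 0.7 units further apart.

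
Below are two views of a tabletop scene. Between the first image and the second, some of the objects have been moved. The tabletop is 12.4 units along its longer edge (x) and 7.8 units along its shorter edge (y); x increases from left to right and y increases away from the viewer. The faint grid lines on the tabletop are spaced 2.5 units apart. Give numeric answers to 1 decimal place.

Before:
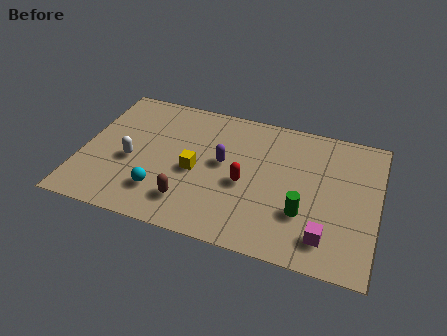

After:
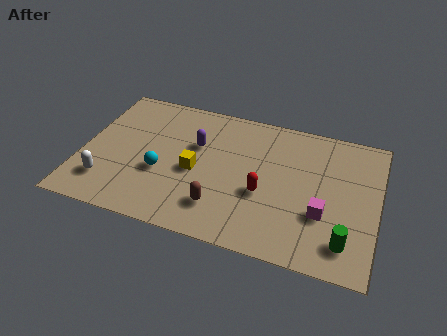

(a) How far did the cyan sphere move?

1.1

The cyan sphere was near (3.5, 1.9) before and (3.4, 3.0) after, so it travelled √(0.1² + 1.1²) ≈ 1.1 units.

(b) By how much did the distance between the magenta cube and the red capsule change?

-1.5

They were about 4.0 units apart before and 2.5 after — 1.5 units closer together.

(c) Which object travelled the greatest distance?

the green cylinder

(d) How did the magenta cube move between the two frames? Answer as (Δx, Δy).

(-0.2, 1.2)

The magenta cube started near (10.4, 1.5) and ended near (10.2, 2.7).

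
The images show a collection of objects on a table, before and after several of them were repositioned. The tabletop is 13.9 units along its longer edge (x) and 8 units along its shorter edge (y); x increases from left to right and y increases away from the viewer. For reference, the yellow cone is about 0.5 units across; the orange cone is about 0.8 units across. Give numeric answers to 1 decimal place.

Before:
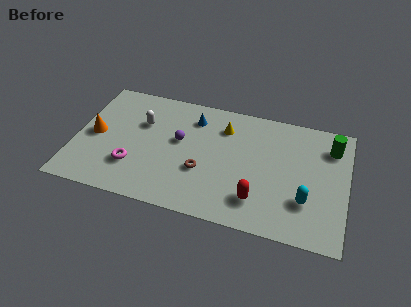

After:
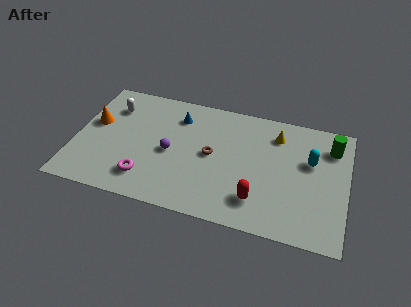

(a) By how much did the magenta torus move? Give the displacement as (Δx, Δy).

(0.7, -0.6)

The magenta torus was at about (3.1, 2.3) and moved to about (3.8, 1.7).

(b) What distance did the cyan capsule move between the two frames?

2.6

From (11.9, 2.4) to (12.0, 5.0), the cyan capsule covered √(0.1² + 2.6²) ≈ 2.6 units.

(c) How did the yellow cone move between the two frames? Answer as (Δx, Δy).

(2.7, 0.2)

From the two frames, the yellow cone sits at roughly (7.5, 6.1) before and (10.2, 6.3) after.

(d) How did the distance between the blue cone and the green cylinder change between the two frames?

+0.8

The distance was about 7.1 in the first image and 7.9 in the second, so they moved 0.8 units further apart.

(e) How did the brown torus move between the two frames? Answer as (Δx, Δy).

(0.4, 1.2)

The brown torus was at about (6.6, 2.9) and moved to about (7.0, 4.1).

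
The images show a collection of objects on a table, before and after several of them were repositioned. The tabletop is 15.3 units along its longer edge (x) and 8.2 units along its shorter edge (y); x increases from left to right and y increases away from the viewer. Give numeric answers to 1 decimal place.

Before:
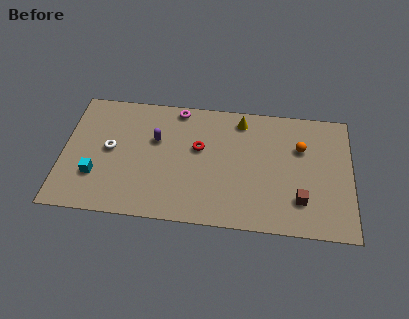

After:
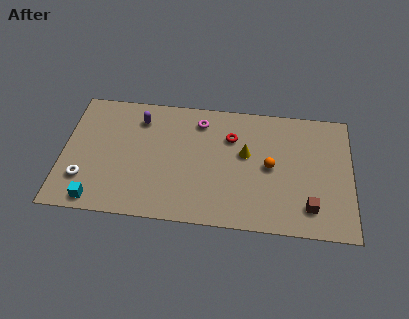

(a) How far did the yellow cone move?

2.2

From (9.4, 7.0) to (9.7, 4.8), the yellow cone covered √(0.3² + 2.2²) ≈ 2.2 units.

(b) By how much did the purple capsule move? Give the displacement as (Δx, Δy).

(-0.9, 1.3)

From the two frames, the purple capsule sits at roughly (4.9, 5.2) before and (4.0, 6.5) after.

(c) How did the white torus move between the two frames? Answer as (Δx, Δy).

(-1.3, -2.1)

The white torus started near (2.5, 4.3) and ended near (1.2, 2.2).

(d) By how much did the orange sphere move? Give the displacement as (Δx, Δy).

(-1.6, -1.4)

The orange sphere started near (12.6, 5.5) and ended near (11.0, 4.1).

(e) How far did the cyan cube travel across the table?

1.6

From (1.8, 2.5) to (1.9, 0.9), the cyan cube covered √(0.1² + 1.6²) ≈ 1.6 units.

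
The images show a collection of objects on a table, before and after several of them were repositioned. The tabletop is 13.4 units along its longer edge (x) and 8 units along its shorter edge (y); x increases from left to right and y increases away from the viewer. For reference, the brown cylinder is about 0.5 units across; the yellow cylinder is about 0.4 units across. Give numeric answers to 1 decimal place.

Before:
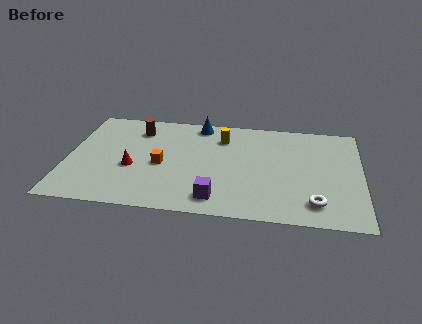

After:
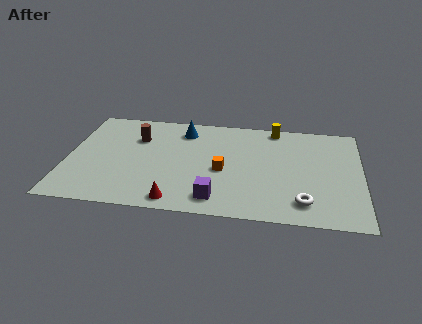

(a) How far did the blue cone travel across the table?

0.9

The blue cone was near (5.9, 7.1) before and (5.2, 6.5) after, so it travelled √(0.7² + 0.6²) ≈ 0.9 units.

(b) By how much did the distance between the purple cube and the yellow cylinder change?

+1.6

Before: roughly 4.8 units apart; after: 6.4. That's 1.6 units further apart.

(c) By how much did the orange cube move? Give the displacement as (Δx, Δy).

(2.8, -0.1)

From the two frames, the orange cube sits at roughly (4.3, 3.6) before and (7.1, 3.5) after.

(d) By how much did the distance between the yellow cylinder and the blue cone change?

+2.8

Before: roughly 1.5 units apart; after: 4.3. That's 2.8 units further apart.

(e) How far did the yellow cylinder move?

2.6

The yellow cylinder moved from about (7.0, 6.1) to (9.4, 7.2), a distance of √(2.4² + 1.1²) ≈ 2.6.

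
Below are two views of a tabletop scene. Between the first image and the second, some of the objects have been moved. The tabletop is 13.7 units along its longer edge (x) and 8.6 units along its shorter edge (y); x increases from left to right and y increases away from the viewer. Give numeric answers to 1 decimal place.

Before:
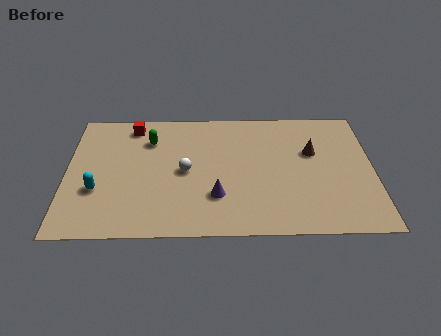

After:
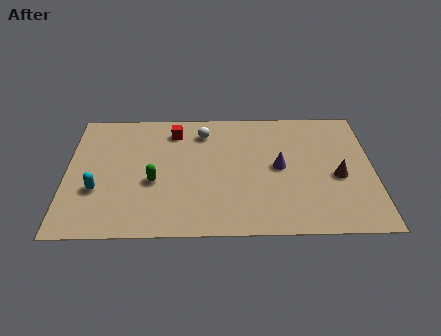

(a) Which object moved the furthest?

the purple cone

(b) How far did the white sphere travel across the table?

2.8

The white sphere was near (5.3, 4.2) before and (6.1, 6.9) after, so it travelled √(0.8² + 2.7²) ≈ 2.8 units.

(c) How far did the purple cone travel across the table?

3.4

From (6.7, 2.5) to (9.5, 4.4), the purple cone covered √(2.8² + 1.9²) ≈ 3.4 units.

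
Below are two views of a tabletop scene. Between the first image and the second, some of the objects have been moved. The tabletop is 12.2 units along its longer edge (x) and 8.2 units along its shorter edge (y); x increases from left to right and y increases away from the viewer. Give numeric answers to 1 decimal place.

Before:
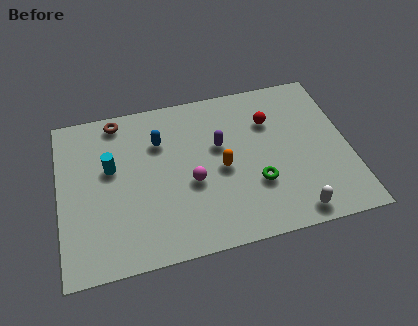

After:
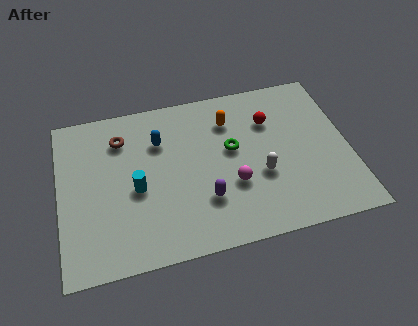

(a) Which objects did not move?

the red sphere and the blue capsule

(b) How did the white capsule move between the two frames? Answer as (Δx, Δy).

(-1.2, 2.2)

From the two frames, the white capsule sits at roughly (9.6, 0.9) before and (8.4, 3.1) after.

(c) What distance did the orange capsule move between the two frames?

2.5

The orange capsule was near (6.8, 3.8) before and (7.3, 6.2) after, so it travelled √(0.5² + 2.4²) ≈ 2.5 units.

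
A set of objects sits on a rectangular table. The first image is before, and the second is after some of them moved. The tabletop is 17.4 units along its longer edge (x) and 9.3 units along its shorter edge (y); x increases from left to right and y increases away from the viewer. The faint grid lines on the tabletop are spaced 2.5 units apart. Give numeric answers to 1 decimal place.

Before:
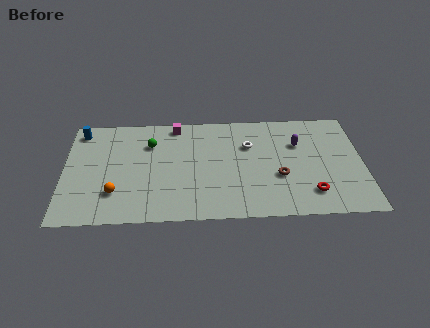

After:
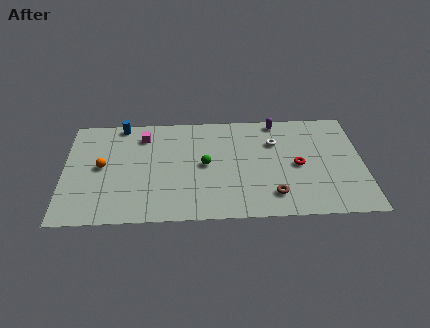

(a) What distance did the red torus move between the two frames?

2.5

The red torus moved from about (14.3, 2.0) to (13.6, 4.4), a distance of √(0.7² + 2.4²) ≈ 2.5.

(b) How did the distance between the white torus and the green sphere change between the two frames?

-1.3

The distance was about 5.8 in the first image and 4.5 in the second, so they moved 1.3 units closer together.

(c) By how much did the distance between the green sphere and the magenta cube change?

+2.3

Before: roughly 2.2 units apart; after: 4.5. That's 2.3 units further apart.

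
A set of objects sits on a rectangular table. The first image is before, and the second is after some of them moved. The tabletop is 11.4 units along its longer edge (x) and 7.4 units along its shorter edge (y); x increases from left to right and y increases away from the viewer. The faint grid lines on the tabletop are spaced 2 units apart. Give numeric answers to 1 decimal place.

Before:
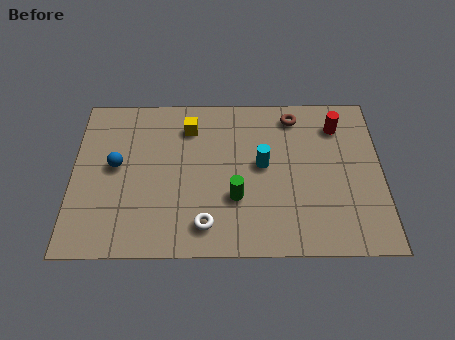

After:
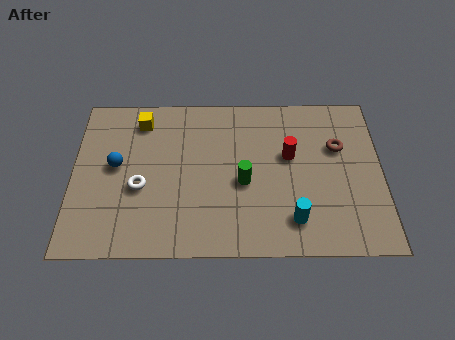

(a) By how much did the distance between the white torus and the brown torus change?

+1.5

Before: roughly 6.0 units apart; after: 7.5. That's 1.5 units further apart.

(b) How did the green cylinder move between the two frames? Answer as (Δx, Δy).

(0.3, 0.7)

From the two frames, the green cylinder sits at roughly (6.0, 2.5) before and (6.3, 3.2) after.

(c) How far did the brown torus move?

2.2

The brown torus moved from about (8.2, 6.3) to (9.8, 4.8), a distance of √(1.6² + 1.5²) ≈ 2.2.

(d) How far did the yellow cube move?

1.8

The yellow cube was near (4.3, 5.8) before and (2.5, 6.1) after, so it travelled √(1.8² + 0.3²) ≈ 1.8 units.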